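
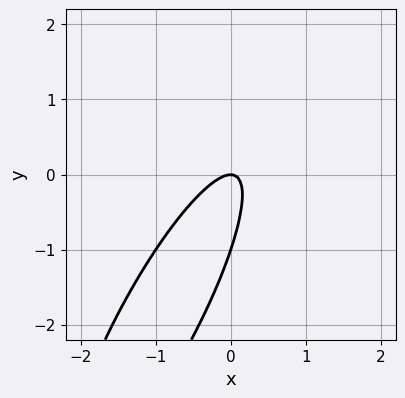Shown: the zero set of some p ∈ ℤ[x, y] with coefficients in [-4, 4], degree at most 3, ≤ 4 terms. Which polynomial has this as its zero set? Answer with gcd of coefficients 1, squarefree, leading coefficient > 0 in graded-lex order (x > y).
1. Degree: the shape is more complex than any degree-1 curve, so deg p = 2.
2. Against the integer gridlines: among the integer gridlines, it crosses the y-axis at y ∈ {-1, 0}; one x-axis crossing is at x = 0.
3. These observations pin down the coefficients.

3*x^2 - 3*x*y + y^2 + y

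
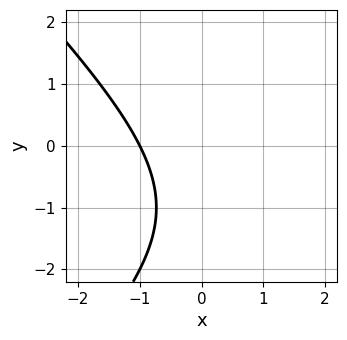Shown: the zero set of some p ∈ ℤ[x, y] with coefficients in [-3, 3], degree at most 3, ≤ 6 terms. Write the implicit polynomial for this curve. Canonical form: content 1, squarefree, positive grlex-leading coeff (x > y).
x^2 - y^2 - 2*x - 2*y - 3

First, deg p = 2.
Then, against the integer gridlines: the curve avoids every integer y-axis point in the box; it meets the x-axis at x = -1 (among the integer gridlines).
Finally, matching integer coefficients to the picture gives p.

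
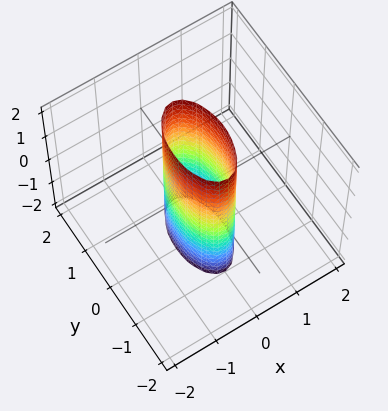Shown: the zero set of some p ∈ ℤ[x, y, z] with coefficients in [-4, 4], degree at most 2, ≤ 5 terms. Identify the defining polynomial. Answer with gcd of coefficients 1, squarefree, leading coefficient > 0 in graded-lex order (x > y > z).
(a) The degree is 2 — constant cross-section along one axis; a quadric.
(b) Symmetries: the x ↦ −x reflection is a symmetry, so x appears only in even powers; the y ↦ −y reflection is a symmetry, so y appears only in even powers; the z ↦ −z reflection is a symmetry, so z appears only in even powers.
(c) Checking where it meets the axes: the y-axis gridline crossings are at y ∈ {-1, 1}; it misses every integer gridline on the z-axis.
(d) Matching integer coefficients to the picture gives p.

3*x^2 + y^2 - 1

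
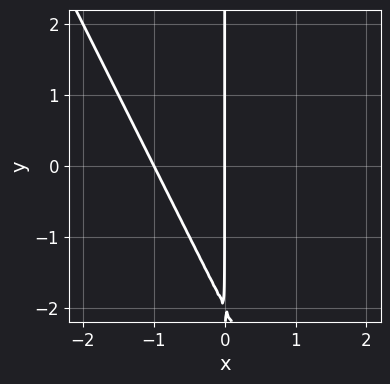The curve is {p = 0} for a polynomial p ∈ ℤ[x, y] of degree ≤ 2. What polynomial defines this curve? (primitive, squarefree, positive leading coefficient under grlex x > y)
2*x^2 + x*y + 2*x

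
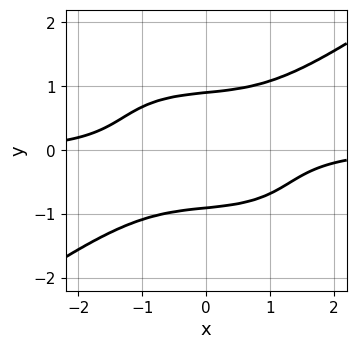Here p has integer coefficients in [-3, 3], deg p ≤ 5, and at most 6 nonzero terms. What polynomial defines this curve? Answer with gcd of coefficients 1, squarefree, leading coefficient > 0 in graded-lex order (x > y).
Degree: the shape is more complex than any degree-3 curve, so deg p = 4.
From the visible intercepts: the curve avoids every integer x-axis point in the box.
Matching integer coefficients to the picture gives p.

x^3*y - 3*y^4 + x*y + 2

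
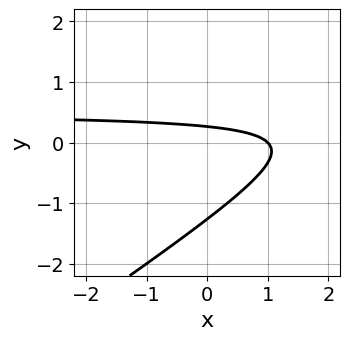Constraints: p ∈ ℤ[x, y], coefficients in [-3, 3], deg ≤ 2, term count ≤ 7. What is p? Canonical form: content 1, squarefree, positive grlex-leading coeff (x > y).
2*x*y - 3*y^2 - x - 3*y + 1

1. Degree: the shape is more complex than any degree-1 curve, so deg p = 2.
2. Checking where it meets the axes: it meets the x-axis at x = 1 (among the integer gridlines).
3. Solving for integer coefficients yields p as stated.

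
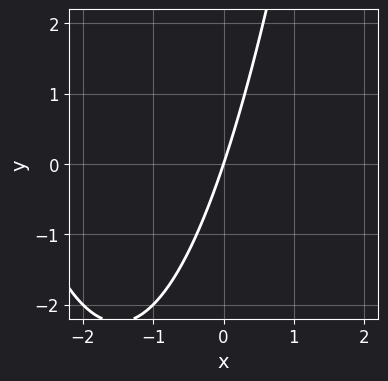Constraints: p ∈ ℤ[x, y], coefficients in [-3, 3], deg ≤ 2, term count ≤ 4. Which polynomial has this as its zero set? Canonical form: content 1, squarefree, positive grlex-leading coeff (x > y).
First, the degree is 2 — no degree-1 curve has this shape.
Next, from the visible intercepts: it crosses the y-axis at the gridline y = 0; one x-axis crossing is at x = 0.
Finally, fitting integer coefficients to these (and the overall shape) gives p.

x^2 + 3*x - y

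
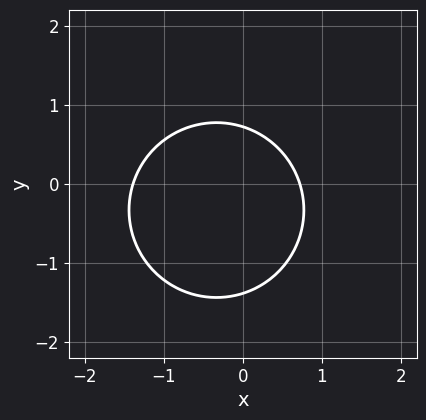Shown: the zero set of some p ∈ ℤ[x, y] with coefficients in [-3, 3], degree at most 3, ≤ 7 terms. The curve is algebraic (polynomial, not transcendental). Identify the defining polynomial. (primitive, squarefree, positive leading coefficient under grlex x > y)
3*x^2 + 3*y^2 + 2*x + 2*y - 3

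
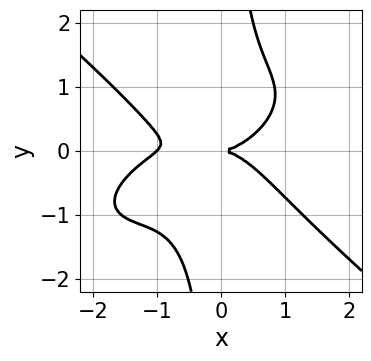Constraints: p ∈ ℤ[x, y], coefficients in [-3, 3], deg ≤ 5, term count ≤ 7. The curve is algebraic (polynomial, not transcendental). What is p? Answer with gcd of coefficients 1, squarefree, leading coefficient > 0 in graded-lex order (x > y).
x^4 - x^3*y + 3*x*y^3 + x^3 - 3*y^2

deg p = 4. No degree-3 curve has this shape.
Observable constraints: it crosses the y-axis at the gridline y = 0; among the integer gridlines, it crosses the x-axis at x ∈ {-1, 0}.
The integer polynomial consistent with all of this is the stated p.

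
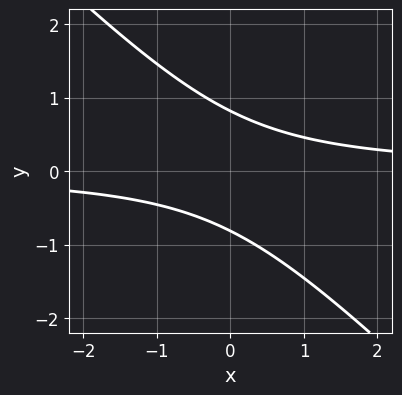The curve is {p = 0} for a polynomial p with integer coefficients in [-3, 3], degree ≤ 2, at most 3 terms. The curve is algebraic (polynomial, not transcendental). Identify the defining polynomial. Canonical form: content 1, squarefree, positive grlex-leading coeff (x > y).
3*x*y + 3*y^2 - 2

Degree: no degree-1 curve has this shape, so deg p = 2.
Observable constraints: it misses every integer gridline on the x-axis.
These observations pin down the coefficients.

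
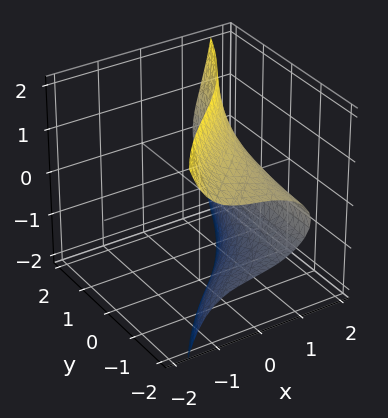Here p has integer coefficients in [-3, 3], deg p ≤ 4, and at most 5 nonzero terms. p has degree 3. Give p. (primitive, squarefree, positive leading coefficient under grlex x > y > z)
(a) The degree is 3 — no degree-2 surface has this shape.
(b) From the axis intercepts and sections: it misses every integer gridline on the z-axis; it misses every integer gridline on the y-axis.
(c) The integer polynomial consistent with all of this is the stated p.

x^3 + 2*x*z^2 - 2*y*z^2 + x^2 - 3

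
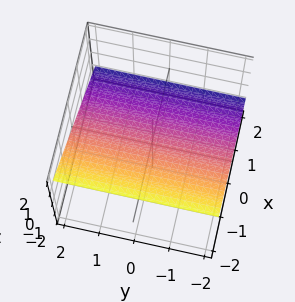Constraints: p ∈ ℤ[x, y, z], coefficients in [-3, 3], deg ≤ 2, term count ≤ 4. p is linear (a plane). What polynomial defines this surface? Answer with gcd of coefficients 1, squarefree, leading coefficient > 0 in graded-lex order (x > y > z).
2*x + 3*z - 2

1. deg p = 1. The surface is flat (a plane).
2. From the visible intercepts: no y-intercept at any integer in the box; one x-axis crossing is at x = 1.
3. Solving for integer coefficients yields p as stated.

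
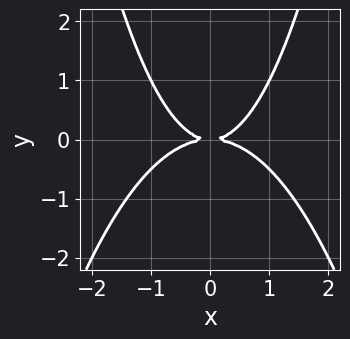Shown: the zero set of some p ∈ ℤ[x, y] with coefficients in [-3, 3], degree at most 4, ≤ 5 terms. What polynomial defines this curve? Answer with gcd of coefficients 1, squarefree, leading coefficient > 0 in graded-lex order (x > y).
(a) The degree is 4 — a generic line meets the curve in up to 4 points.
(b) Symmetries: the x ↦ −x reflection is a symmetry, so x appears only in even powers.
(c) From the axis intercepts and sections: one y-axis crossing is at y = 0; one x-axis crossing is at x = 0.
(d) Matching integer coefficients to the picture gives p.

x^4 + x^2*y - 2*y^2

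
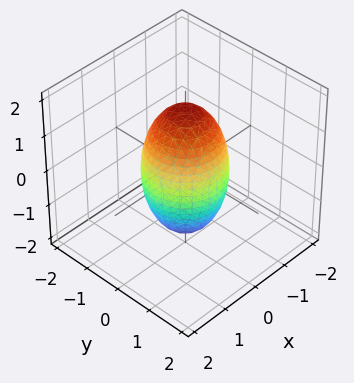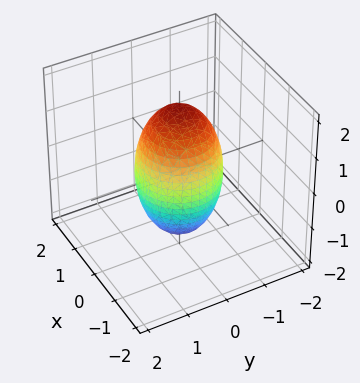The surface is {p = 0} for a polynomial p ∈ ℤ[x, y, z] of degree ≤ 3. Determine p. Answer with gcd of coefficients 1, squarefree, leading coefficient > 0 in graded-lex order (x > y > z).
3*x^2 + 3*y^2 + z^2 - 3

First, degree: a closed, bounded, convex surface; a quadric, so deg p = 2.
Then, symmetries: rotational symmetry about the z-axis ⇒ p depends on x, y only through x² + y²; it's symmetric under z → −z, forcing even powers of z.
Next, reading off the gridlines: the x-axis gridline crossings are at x ∈ {-1, 1}; a circular section at z = -1 has radius between 0 and 1; the y-axis gridline crossings are at y ∈ {-1, 1}.
Finally, matching integer coefficients to the picture gives p.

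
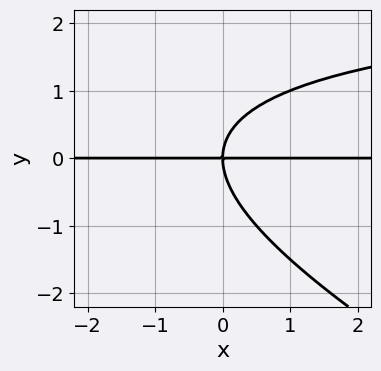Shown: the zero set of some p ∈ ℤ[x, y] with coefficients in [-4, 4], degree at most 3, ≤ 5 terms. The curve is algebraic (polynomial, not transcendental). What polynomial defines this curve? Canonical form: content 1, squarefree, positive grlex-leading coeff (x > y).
x*y^2 + 2*y^3 - 3*x*y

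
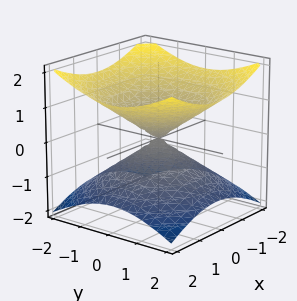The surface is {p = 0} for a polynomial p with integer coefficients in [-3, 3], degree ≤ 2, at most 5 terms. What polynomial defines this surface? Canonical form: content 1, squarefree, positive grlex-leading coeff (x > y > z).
First, the degree is 2 — two nappes meeting at a single point; a quadric.
Then, symmetries: it's symmetric under z → −z, forcing even powers of z; the z-axis is an axis of rotation, so x and y enter only as x² + y².
Then, observable constraints: it crosses the x-axis at the gridline x = 0; a circular section at z = 1 has radius between 1 and 2.
Finally, these observations pin down the coefficients.

x^2 + y^2 - 2*z^2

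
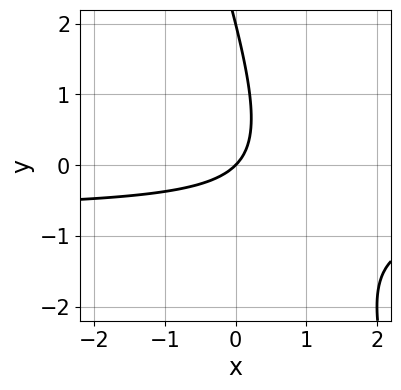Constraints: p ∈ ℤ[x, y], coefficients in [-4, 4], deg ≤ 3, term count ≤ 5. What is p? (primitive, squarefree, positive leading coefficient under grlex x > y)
First, the degree is 2 — no degree-1 curve has this shape.
Then, checking where it meets the axes: the y-axis gridline crossings are at y ∈ {0, 2}; it crosses the x-axis at the gridline x = 0.
Finally, fitting integer coefficients to these (and the overall shape) gives p.

3*x*y + y^2 + 2*x - 2*y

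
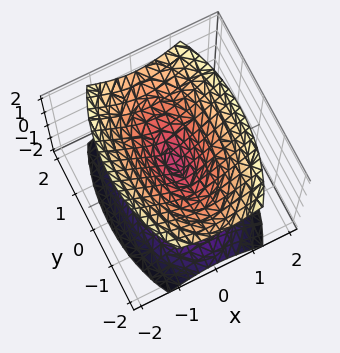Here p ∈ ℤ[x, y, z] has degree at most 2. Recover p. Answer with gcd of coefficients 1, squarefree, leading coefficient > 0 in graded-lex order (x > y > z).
3*x^2 + y^2 - 2*z^2

1. I count 2 distinct pieces. Treating them together as one polynomial.
2. deg p = 2. A double cone through the origin; a quadric.
3. Symmetries: the x ↦ −x reflection is a symmetry, so x appears only in even powers; mirror symmetry y ↦ −y ⇒ only even powers of y; it's symmetric under z → −z, forcing even powers of z.
4. Checking where it meets the axes: it meets the x-axis at x = 0 (among the integer gridlines); it meets the z-axis at z = 0 (among the integer gridlines).
5. Together with the visible shape, these determine p as stated.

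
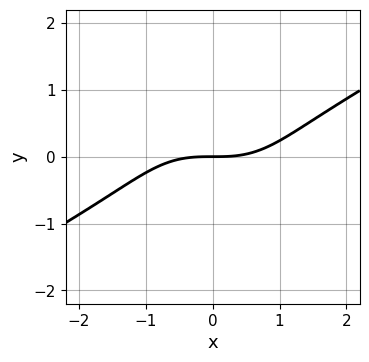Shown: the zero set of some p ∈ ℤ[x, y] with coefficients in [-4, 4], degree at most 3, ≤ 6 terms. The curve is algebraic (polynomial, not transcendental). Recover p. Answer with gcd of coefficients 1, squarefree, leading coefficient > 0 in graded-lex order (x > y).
(a) The degree is 3 — no degree-2 curve has this shape.
(b) Against the integer gridlines: it crosses the y-axis at the gridline y = 0; it crosses the x-axis at the gridline x = 0.
(c) Fitting integer coefficients to these (and the overall shape) gives p.

x^3 - x^2*y - 3*y^3 - 3*y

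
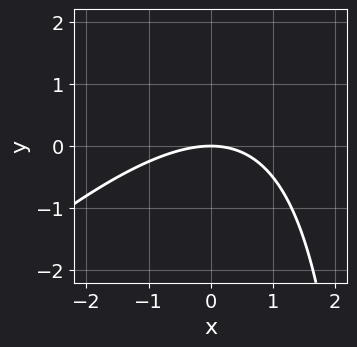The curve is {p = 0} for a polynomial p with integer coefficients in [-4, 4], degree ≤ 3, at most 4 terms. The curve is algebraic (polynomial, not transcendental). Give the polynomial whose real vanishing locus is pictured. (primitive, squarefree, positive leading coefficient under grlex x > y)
First, degree: a generic line meets the curve in up to 2 points, so deg p = 2.
Then, reading off the gridlines: it meets the y-axis at y = 0 (among the integer gridlines); one x-axis crossing is at x = 0.
Finally, fitting integer coefficients to these (and the overall shape) gives p.

x^2 - x*y + 3*y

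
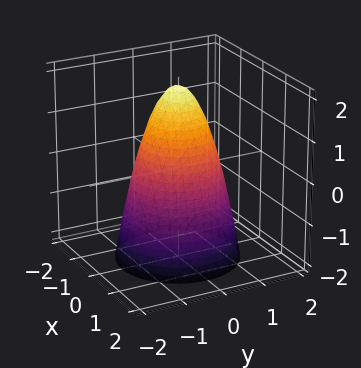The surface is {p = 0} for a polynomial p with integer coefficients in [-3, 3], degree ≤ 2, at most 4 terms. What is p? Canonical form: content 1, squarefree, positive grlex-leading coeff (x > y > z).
2*x^2 + 2*y^2 + z - 2

The degree is 2 — the shape is more complex than any degree-1 surface.
Symmetries: rotational symmetry about the z-axis ⇒ p depends on x, y only through x² + y².
Checking where it meets the axes: a circular section at z = 1 has radius between 0 and 1; one z-axis crossing is at z = 2.
These observations pin down the coefficients.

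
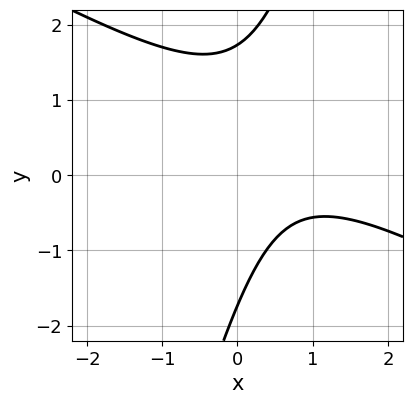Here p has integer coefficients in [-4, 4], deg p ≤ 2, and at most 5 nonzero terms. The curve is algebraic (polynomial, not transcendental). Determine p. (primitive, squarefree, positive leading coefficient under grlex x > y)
(a) The degree is 2 — a generic line meets the curve in up to 2 points.
(b) Against the integer gridlines: the curve avoids every integer x-axis point in the box.
(c) Fitting integer coefficients to these (and the overall shape) gives p.

2*x^2 + 3*x*y - y^2 - 3*x + 3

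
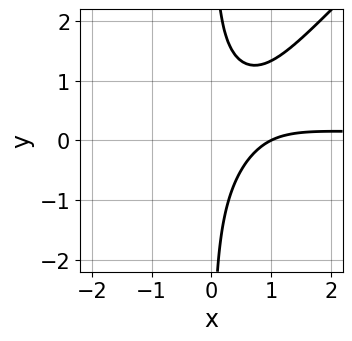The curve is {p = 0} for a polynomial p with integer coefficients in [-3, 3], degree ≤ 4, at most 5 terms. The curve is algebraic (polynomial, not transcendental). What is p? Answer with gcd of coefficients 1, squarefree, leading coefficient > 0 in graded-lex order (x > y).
First, deg p = 3. A generic line meets the curve in up to 3 points.
Next, from the visible intercepts: one x-axis crossing is at x = 1; it misses every integer gridline on the y-axis.
Finally, matching integer coefficients to the picture gives p.

3*x^2*y - 3*x*y^2 + x*y - 2*x + 2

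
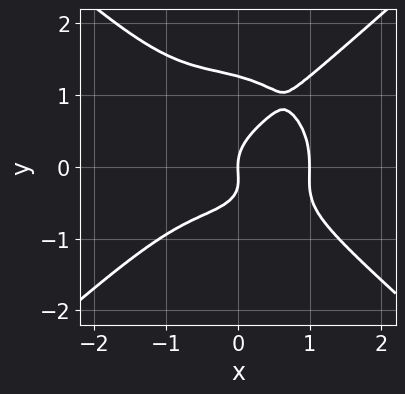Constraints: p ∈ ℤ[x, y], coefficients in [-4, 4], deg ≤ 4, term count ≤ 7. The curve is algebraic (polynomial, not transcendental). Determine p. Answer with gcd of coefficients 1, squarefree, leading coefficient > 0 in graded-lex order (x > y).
1. Degree: no degree-3 curve has this shape, so deg p = 4.
2. From the axis intercepts and sections: it crosses the y-axis at the gridline y = 0; the x-axis gridline crossings are at x ∈ {0, 1}.
3. Solving for integer coefficients yields p as stated.

2*x^4 - 3*y^4 + 3*y^3 + y^2 - 2*x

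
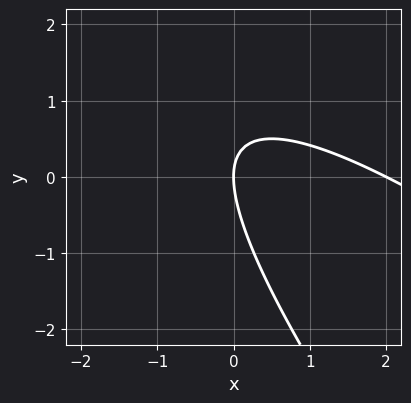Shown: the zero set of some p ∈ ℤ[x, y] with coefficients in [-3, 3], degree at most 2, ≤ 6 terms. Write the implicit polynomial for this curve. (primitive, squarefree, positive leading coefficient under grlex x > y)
1. The degree is 2 — a generic line meets the curve in up to 2 points.
2. Observable constraints: one y-axis crossing is at y = 0; among the integer gridlines, it crosses the x-axis at x ∈ {0, 2}.
3. Matching integer coefficients to the picture gives p.

x^2 + 2*x*y + y^2 - 2*x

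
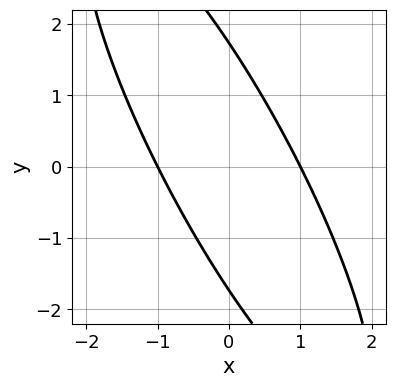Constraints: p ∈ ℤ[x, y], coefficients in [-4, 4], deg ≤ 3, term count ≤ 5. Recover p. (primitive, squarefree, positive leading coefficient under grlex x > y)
3*x^2 + 3*x*y + y^2 - 3

(a) Degree: a generic line meets the curve in up to 2 points, so deg p = 2.
(b) From the axis intercepts and sections: among the integer gridlines, it crosses the x-axis at x ∈ {-1, 1}.
(c) Matching integer coefficients to the picture gives p.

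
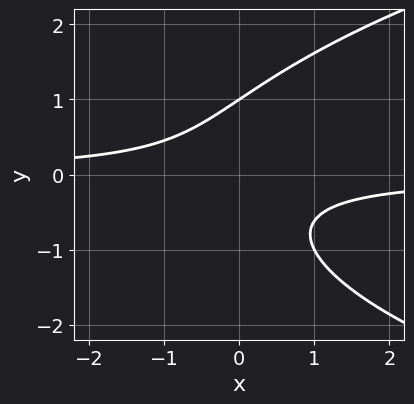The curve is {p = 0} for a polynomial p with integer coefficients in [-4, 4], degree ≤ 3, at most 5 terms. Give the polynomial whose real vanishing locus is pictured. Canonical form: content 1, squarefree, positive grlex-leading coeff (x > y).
y^3 - 2*x*y - 1

First, the degree is 3 — no degree-2 curve has this shape.
Then, from the axis intercepts and sections: one y-axis crossing is at y = 1; the curve avoids every integer x-axis point in the box.
Finally, fitting integer coefficients to these (and the overall shape) gives p.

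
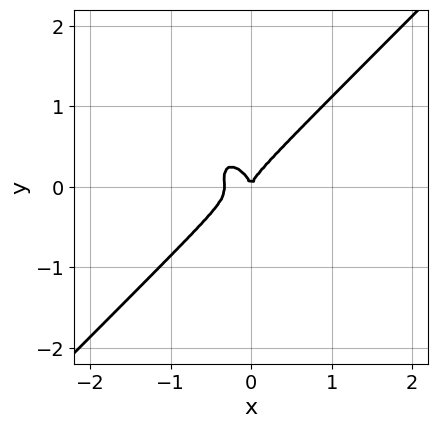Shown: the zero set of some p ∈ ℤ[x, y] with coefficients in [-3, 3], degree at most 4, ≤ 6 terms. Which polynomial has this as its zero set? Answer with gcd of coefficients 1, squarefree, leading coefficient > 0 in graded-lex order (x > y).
3*x^3 - x*y^2 - 2*y^3 + x^2

Degree: the shape is more complex than any degree-2 curve, so deg p = 3.
Checking where it meets the axes: it crosses the x-axis at the gridline x = 0; it crosses the y-axis at the gridline y = 0.
The integer polynomial consistent with all of this is the stated p.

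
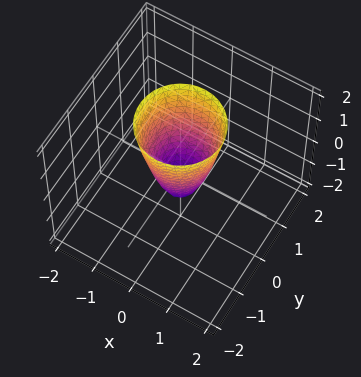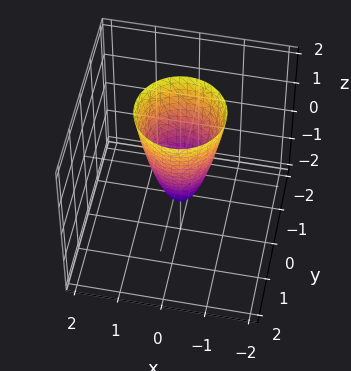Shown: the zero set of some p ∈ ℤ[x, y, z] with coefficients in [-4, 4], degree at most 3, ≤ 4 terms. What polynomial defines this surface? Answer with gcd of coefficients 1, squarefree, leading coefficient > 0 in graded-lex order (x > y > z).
(a) The degree is 2 — the shape is more complex than any degree-1 surface.
(b) Symmetries: the surface is invariant under rotation about z: p = q(x² + y², z).
(c) From the axis intercepts and sections: it crosses the z-axis at the gridline z = -1; a circular section at z = 0 has radius between 0 and 1.
(d) Putting this together gives p.

3*x^2 + 3*y^2 - z - 1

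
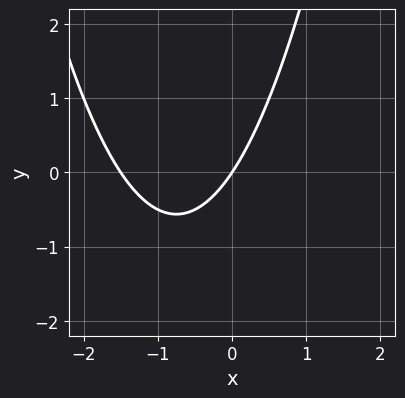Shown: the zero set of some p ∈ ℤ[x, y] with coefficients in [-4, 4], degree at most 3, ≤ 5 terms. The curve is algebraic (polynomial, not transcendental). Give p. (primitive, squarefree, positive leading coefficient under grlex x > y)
2*x^2 + 3*x - 2*y

Degree: a generic line meets the curve in up to 2 points, so deg p = 2.
Checking where it meets the axes: it crosses the y-axis at the gridline y = 0; one x-axis crossing is at x = 0.
Solving for integer coefficients yields p as stated.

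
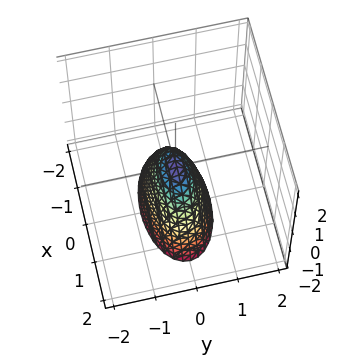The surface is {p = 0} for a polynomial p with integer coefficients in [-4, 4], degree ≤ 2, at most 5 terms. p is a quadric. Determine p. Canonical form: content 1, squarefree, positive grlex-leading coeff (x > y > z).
1. The degree is 2 — a paraboloid; a quadric.
2. Symmetries: it's symmetric under y → −y, forcing even powers of y; mirror symmetry x ↦ −x ⇒ only even powers of x.
3. Against the integer gridlines: it crosses the x-axis at the gridline x = 0; one y-axis crossing is at y = 0.
4. Solving for integer coefficients yields p as stated.

x^2 + 3*y^2 + z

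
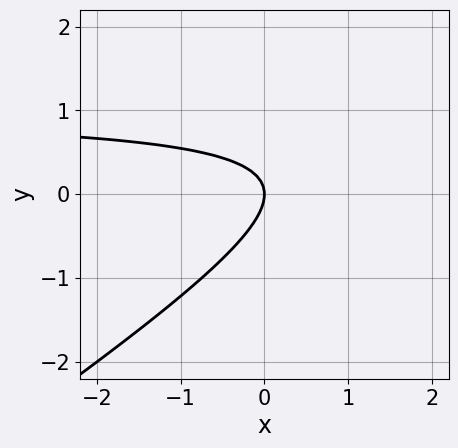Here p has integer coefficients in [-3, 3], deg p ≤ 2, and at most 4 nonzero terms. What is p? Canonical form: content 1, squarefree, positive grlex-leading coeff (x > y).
2*x*y - 3*y^2 - 2*x

1. deg p = 2. A generic line meets the curve in up to 2 points.
2. Checking where it meets the axes: it meets the x-axis at x = 0 (among the integer gridlines); one y-axis crossing is at y = 0.
3. Matching integer coefficients to the picture gives p.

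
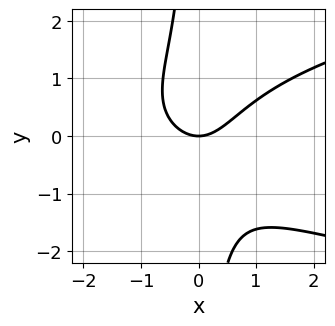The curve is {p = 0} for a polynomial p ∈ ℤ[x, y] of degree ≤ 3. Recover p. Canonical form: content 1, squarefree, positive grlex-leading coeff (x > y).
(a) The degree is 3 — a generic line meets the curve in up to 3 points.
(b) Checking where it meets the axes: it crosses the y-axis at the gridline y = 0; it meets the x-axis at x = 0 (among the integer gridlines).
(c) Assembling these constraints gives the stated polynomial.

x*y^2 - x^2 + y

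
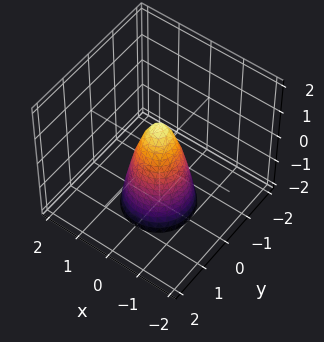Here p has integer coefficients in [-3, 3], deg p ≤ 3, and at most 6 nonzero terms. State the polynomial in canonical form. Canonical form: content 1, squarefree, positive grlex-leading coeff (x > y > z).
3*x^2 + 3*y^2 + z - 1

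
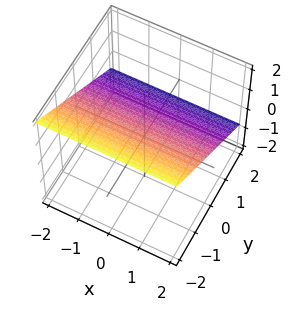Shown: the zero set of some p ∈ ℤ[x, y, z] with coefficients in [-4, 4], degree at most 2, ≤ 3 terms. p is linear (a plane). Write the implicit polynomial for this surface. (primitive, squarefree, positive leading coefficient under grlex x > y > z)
2*y + 3*z - 2

(a) Degree: the surface is flat (a plane), so deg p = 1.
(b) From the visible intercepts: one y-axis crossing is at y = 1; no x-intercept at any integer in the box.
(c) Fitting integer coefficients to these (and the overall shape) gives p.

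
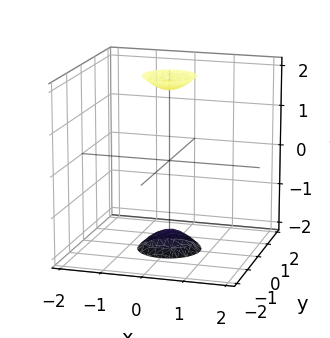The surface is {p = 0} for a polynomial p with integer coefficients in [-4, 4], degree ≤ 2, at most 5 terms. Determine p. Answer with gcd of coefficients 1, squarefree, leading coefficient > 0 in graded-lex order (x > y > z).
First, there are 2 components.
Next, degree: two sheets facing apart; a quadric, so deg p = 2.
Next, by symmetry, every cross-section ⟂ z is a circle, so x, y appear only via x² + y²; mirror symmetry z ↦ −z ⇒ only even powers of z.
Next, from the axis intercepts and sections: it misses every integer gridline on the x-axis; a circular section at z = -2 has radius between 0 and 1; it misses every integer gridline on the y-axis.
Finally, the integer polynomial consistent with all of this is the stated p.

3*x^2 + 3*y^2 - z^2 + 3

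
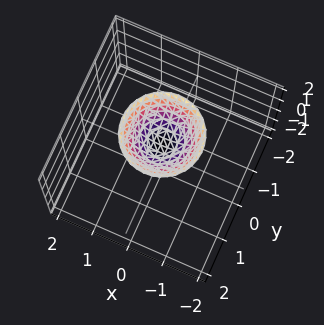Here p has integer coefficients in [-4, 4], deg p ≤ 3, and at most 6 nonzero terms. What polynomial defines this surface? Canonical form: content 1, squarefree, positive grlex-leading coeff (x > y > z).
1. Degree: no degree-1 surface has this shape, so deg p = 2.
2. Symmetries: the z-axis is an axis of rotation, so x and y enter only as x² + y².
3. Checking where it meets the axes: a circular section at z = 2 has radius exactly 1; it crosses the z-axis at the gridline z = 1; the surface avoids every integer y-axis point in the box.
4. Matching integer coefficients to the picture gives p.

x^2 + y^2 - z + 1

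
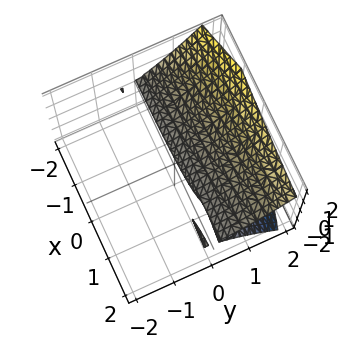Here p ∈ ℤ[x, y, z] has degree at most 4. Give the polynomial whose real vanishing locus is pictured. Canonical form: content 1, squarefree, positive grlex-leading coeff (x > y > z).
x*y*z - y^3 + 3*z^2

1. deg p = 3. A generic line meets the surface in up to 3 points.
2. From the visible intercepts: it meets the z-axis at z = 0 (among the integer gridlines); it meets the y-axis at y = 0 (among the integer gridlines).
3. Assembling these constraints gives the stated polynomial. Check: (-1, 0, 0) on the x-axis lies on the surface, and p(-1, 0, 0) = 0. ✓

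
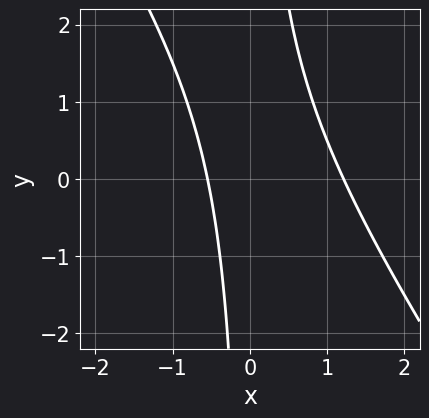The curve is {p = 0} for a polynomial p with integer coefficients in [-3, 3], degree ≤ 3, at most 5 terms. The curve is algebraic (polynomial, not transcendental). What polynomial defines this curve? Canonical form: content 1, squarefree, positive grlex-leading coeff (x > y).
(a) Degree: the shape is more complex than any degree-1 curve, so deg p = 2.
(b) Against the integer gridlines: it misses every integer gridline on the y-axis.
(c) These observations pin down the coefficients.

3*x^2 + 2*x*y - 2*x - 2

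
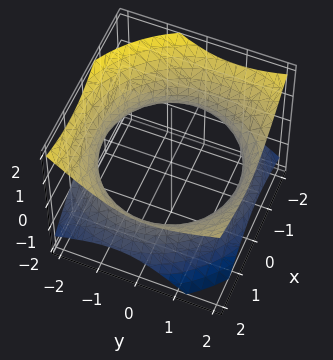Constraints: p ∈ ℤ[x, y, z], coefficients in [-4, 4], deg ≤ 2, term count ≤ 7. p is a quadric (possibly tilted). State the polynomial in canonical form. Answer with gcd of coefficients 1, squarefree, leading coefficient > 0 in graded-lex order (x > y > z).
(a) The degree is 2 — a generic line meets the surface in up to 2 points.
(b) Observable constraints: no z-intercept at any integer in the box.
(c) Assembling these constraints gives the stated polynomial.

x^2 - x*z + y^2 - y*z - 2*z^2 - 3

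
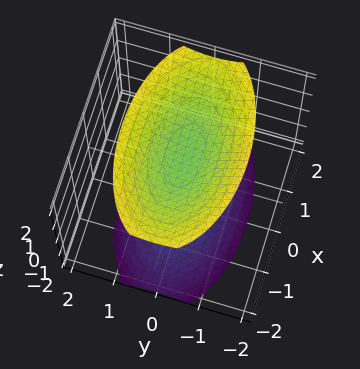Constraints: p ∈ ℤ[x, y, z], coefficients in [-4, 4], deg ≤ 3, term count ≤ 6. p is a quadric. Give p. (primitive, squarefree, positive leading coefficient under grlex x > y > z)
x^2 + 3*y^2 - 2*z^2 + 3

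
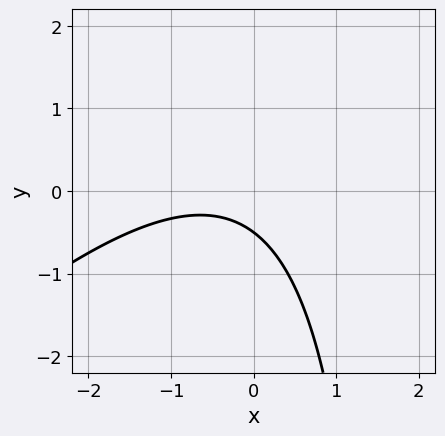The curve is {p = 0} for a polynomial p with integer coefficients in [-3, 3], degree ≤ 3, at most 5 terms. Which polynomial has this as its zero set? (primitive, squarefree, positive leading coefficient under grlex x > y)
deg p = 2. No degree-1 curve has this shape.
Observable constraints: it misses every integer gridline on the x-axis.
These observations pin down the coefficients.

x^2 - x*y + x + 2*y + 1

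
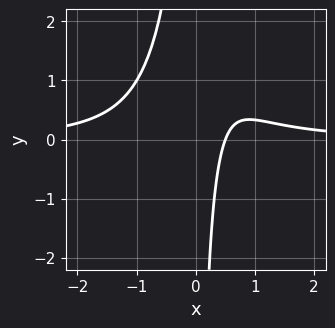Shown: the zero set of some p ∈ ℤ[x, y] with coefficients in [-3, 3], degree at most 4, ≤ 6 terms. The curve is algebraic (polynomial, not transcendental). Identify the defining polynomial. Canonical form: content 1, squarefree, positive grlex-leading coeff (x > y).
(a) deg p = 4. A generic line meets the curve in up to 4 points.
(b) Checking where it meets the axes: the curve avoids every integer y-axis point in the box.
(c) Fitting integer coefficients to these (and the overall shape) gives p.

2*x^3*y + x*y - 2*x + 1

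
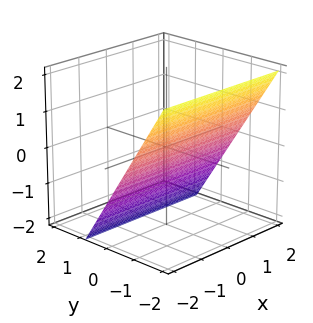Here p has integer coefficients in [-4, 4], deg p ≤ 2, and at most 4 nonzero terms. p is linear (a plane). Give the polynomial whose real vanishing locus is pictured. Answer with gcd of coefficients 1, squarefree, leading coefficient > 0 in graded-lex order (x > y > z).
Degree: every cross-section is a straight line — this is a plane, so deg p = 1.
Reading off the gridlines: no x-intercept at any integer in the box; one z-axis crossing is at z = -1.
Putting this together gives p.

3*y + 2*z + 2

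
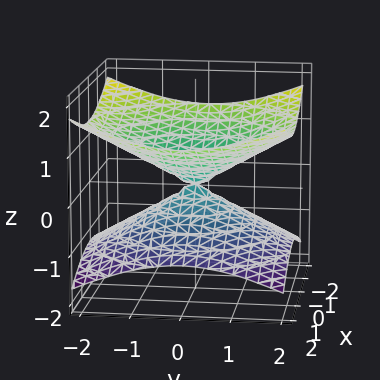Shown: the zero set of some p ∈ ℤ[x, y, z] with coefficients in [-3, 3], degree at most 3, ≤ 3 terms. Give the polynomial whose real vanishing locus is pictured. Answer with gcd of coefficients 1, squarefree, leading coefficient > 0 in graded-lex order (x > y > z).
x^2 + y^2 - 3*z^2

First, degree: two nappes meeting at a single point; a quadric, so deg p = 2.
Next, symmetries: the z-axis is an axis of rotation, so x and y enter only as x² + y²; mirror symmetry z ↦ −z ⇒ only even powers of z.
Next, from the axis intercepts and sections: one y-axis crossing is at y = 0; a circular section at z = -1 has radius between 1 and 2.
Finally, fitting integer coefficients to these (and the overall shape) gives p.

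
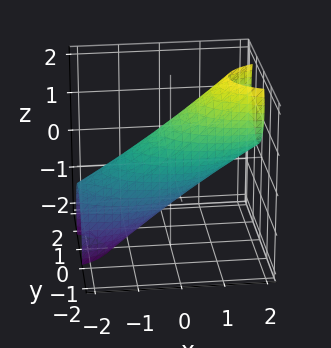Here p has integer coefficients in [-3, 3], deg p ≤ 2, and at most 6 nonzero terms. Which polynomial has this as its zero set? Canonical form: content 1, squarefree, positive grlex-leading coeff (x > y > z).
x^2 - 3*x*z + 3*y^2 + 2*z^2 - 2

(a) deg p = 2. The shape is more complex than any degree-1 surface.
(b) Checking where it meets the axes: the z-axis gridline crossings are at z ∈ {-1, 1}.
(c) Together with the visible shape, these determine p as stated.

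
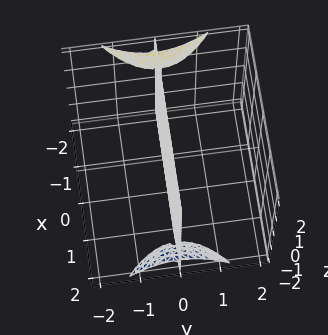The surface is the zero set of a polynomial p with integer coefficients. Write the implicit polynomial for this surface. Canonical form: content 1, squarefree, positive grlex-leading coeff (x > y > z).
x*y*z + y^3 + 3*y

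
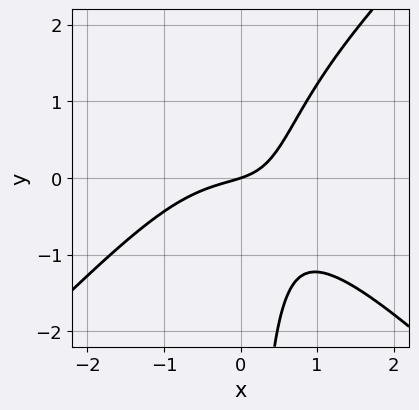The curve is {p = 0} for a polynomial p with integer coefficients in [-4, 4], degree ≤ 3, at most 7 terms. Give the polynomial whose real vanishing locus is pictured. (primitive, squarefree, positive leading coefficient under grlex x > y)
First, deg p = 3.
Then, against the integer gridlines: it crosses the x-axis at the gridline x = 0; it meets the y-axis at y = 0 (among the integer gridlines).
Finally, these observations pin down the coefficients.

2*x^3 - 2*x*y^2 + 3*x*y + x - 3*y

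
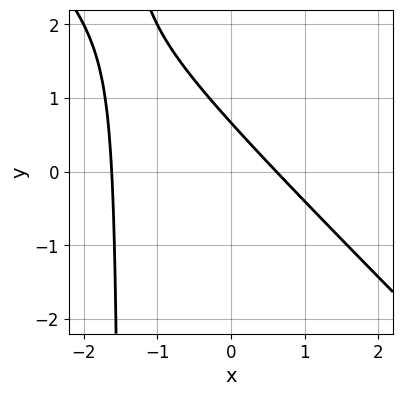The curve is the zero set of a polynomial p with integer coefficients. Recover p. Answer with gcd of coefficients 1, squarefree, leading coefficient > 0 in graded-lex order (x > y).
First, the degree is 2 — the shape is more complex than any degree-1 curve.
Finally, the integer polynomial consistent with all of this is the stated p.

2*x^2 + 2*x*y + 2*x + 3*y - 2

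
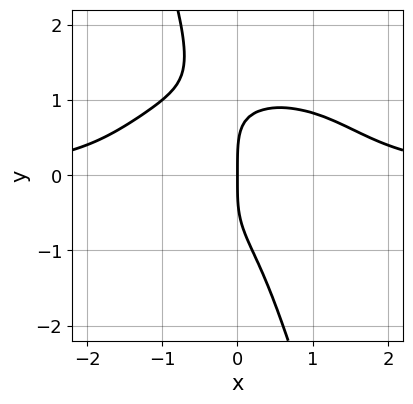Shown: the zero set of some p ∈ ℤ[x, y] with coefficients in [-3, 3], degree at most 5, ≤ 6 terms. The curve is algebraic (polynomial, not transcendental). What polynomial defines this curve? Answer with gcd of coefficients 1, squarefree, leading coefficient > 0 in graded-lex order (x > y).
2*x^3*y + 3*x*y^3 + y^4 - x*y - 3*x

1. Degree: the shape is more complex than any degree-3 curve, so deg p = 4.
2. Against the integer gridlines: one x-axis crossing is at x = 0; it meets the y-axis at y = 0 (among the integer gridlines).
3. Solving for integer coefficients yields p as stated.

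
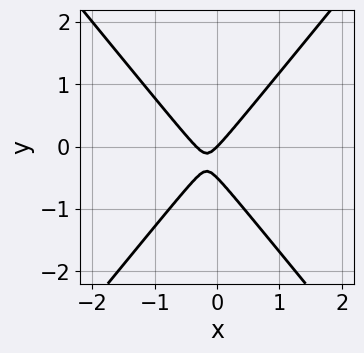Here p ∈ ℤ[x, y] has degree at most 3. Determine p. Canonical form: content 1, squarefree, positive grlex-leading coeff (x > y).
3*x^2 - 2*y^2 + x - y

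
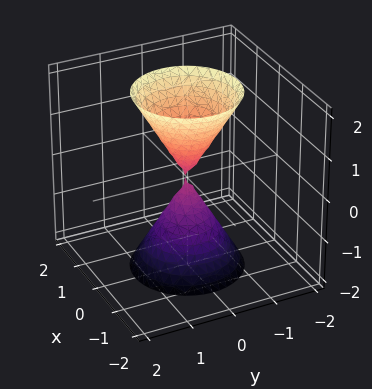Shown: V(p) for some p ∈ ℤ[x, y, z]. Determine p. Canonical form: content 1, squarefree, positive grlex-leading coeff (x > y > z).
(a) There are 2 components. Treating them together as one polynomial.
(b) The degree is 2 — a double cone through the origin; a quadric.
(c) Symmetry: the z-axis is an axis of rotation, so x and y enter only as x² + y²; the z ↦ −z reflection is a symmetry, so z appears only in even powers.
(d) Checking where it meets the axes: it meets the y-axis at y = 0 (among the integer gridlines); it meets the x-axis at x = 0 (among the integer gridlines); a circular section at z = -2 has radius between 1 and 2.
(e) The integer polynomial consistent with all of this is the stated p.

3*x^2 + 3*y^2 - z^2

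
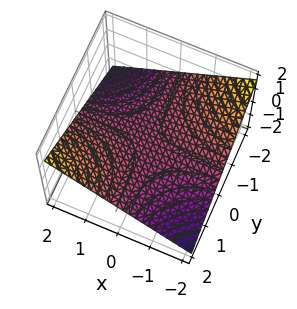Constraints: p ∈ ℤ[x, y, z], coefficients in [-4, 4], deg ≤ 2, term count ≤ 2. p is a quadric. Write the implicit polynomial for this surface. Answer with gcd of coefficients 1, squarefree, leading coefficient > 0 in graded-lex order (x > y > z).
x*y - 3*z

First, degree: a hyperbolic paraboloid; a quadric, so deg p = 2.
Then, observable constraints: every point of the x-axis in the box is on the surface; every point of the y-axis in the box is on the surface.
Finally, assembling these constraints gives the stated polynomial.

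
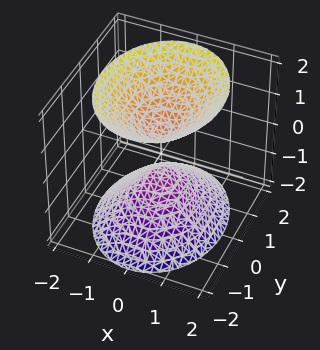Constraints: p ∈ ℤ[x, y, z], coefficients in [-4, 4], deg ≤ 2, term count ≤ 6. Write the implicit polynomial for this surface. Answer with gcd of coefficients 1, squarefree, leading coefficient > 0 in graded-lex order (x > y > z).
(a) There are 2 components.
(b) deg p = 2.
(c) Symmetries: the y ↦ −y reflection is a symmetry, so y appears only in even powers; it's symmetric under z → −z, forcing even powers of z; the x ↦ −x reflection is a symmetry, so x appears only in even powers.
(d) From the axis intercepts and sections: no x-intercept at any integer in the box; no y-intercept at any integer in the box.
(e) Putting this together gives p.

3*x^2 + 2*y^2 - 2*z^2 + 1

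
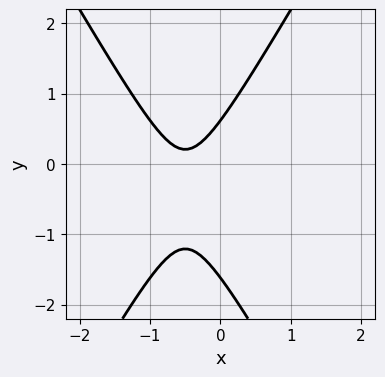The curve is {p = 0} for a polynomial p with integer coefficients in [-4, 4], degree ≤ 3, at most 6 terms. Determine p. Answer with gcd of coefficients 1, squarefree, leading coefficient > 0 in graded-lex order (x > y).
3*x^2 - y^2 + 3*x - y + 1

1. The degree is 2 — no degree-1 curve has this shape.
2. Observable constraints: no x-intercept at any integer in the box.
3. Matching integer coefficients to the picture gives p.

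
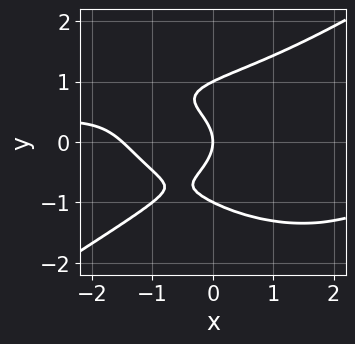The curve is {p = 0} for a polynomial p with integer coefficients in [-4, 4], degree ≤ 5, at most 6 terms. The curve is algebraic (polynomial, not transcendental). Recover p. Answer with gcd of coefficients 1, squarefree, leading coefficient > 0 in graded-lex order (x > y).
x^3*y - 3*y^4 + 2*x^2 + 3*y^2 + 3*x

First, the degree is 4 — a generic line meets the curve in up to 4 points.
Then, from the visible intercepts: among the integer gridlines, it crosses the y-axis at y ∈ {-1, 0, 1}; it meets the x-axis at x = 0 (among the integer gridlines).
Finally, putting this together gives p.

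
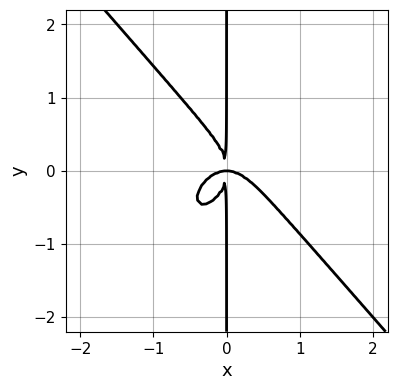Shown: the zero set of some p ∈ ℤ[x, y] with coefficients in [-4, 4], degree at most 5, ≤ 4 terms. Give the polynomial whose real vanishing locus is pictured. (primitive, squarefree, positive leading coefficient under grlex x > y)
3*x^4 + 2*x*y^3 + 2*x^2*y

(a) The degree is 4 — the shape is more complex than any degree-3 curve.
(b) Reading off the gridlines: the visible y-axis segment lies entirely on the curve.
(c) The integer polynomial consistent with all of this is the stated p.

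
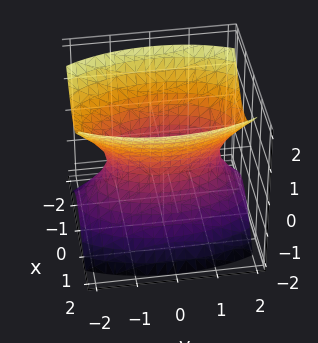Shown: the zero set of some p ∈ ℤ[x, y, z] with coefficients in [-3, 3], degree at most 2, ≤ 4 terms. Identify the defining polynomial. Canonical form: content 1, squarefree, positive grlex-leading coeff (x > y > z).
(a) deg p = 2. An hourglass — one-sheet hyperboloid; a quadric.
(b) Symmetries: the x ↦ −x reflection is a symmetry, so x appears only in even powers; the y ↦ −y reflection is a symmetry, so y appears only in even powers; mirror symmetry z ↦ −z ⇒ only even powers of z.
(c) Against the integer gridlines: the surface avoids every integer z-axis point in the box.
(d) Fitting integer coefficients to these (and the overall shape) gives p.

3*x^2 + y^2 - 2*z^2 - 2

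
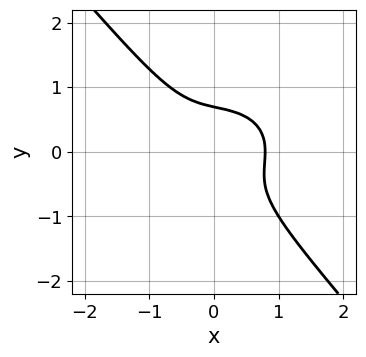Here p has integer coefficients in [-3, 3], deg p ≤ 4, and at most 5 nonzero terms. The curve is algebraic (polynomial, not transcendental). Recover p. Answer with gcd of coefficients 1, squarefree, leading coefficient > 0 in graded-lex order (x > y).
2*x^3 + 2*x*y^2 + 3*y^3 - 1

1. deg p = 3. A generic line meets the curve in up to 3 points.
2. Matching integer coefficients to the picture gives p.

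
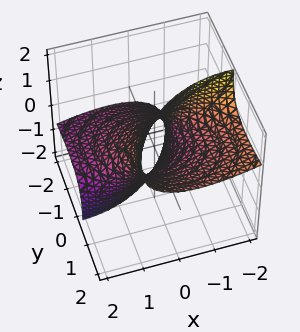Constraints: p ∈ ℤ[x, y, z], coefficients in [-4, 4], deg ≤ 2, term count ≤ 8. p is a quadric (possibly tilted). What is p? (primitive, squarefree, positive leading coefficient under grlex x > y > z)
x^2 + 2*x*z + y^2 - 3*y*z + z^2 - 1

1. Degree: no degree-1 surface has this shape, so deg p = 2.
2. From the visible intercepts: the y-axis gridline crossings are at y ∈ {-1, 1}; the z-axis gridline crossings are at z ∈ {-1, 1}; the x-axis gridline crossings are at x ∈ {-1, 1}.
3. These observations pin down the coefficients.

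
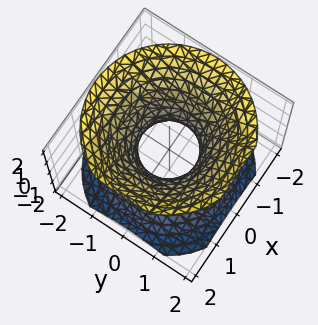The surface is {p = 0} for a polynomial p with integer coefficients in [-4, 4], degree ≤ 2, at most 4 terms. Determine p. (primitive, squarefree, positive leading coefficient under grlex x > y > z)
1. Degree: an hourglass — one-sheet hyperboloid; a quadric, so deg p = 2.
2. Symmetries: the z ↦ −z reflection is a symmetry, so z appears only in even powers; rotational symmetry about the z-axis ⇒ p depends on x, y only through x² + y².
3. From the axis intercepts and sections: the surface avoids every integer z-axis point in the box; a circular section at z = 0 has radius between 0 and 1.
4. Matching integer coefficients to the picture gives p.

3*x^2 + 3*y^2 - 3*z^2 - 2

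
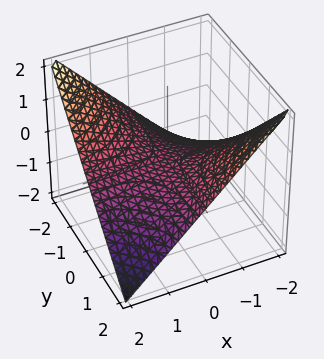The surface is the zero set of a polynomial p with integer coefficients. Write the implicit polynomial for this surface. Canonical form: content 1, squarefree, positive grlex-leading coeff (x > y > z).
(a) Degree: a hyperbolic paraboloid; a quadric, so deg p = 2.
(b) Observable constraints: every point of the y-axis in the box is on the surface; it meets the z-axis at z = 0 (among the integer gridlines).
(c) Solving for integer coefficients yields p as stated. Check: (1, 0, 0) on the x-axis lies on the surface, and p(1, 0, 0) = 0. ✓

x*y + 2*z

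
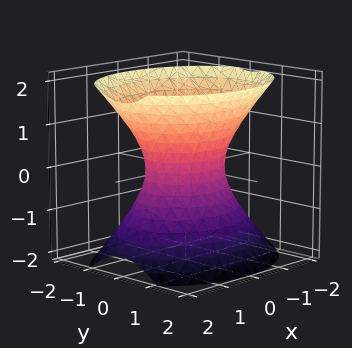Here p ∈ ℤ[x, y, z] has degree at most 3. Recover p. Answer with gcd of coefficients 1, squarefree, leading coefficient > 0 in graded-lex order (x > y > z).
First, degree: an hourglass — one-sheet hyperboloid; a quadric, so deg p = 2.
Then, symmetries: it's symmetric under x → −x, forcing even powers of x; the y ↦ −y reflection is a symmetry, so y appears only in even powers; mirror symmetry z ↦ −z ⇒ only even powers of z.
Next, against the integer gridlines: the x-axis gridline crossings are at x ∈ {-1, 1}; the surface avoids every integer z-axis point in the box.
Finally, the integer polynomial consistent with all of this is the stated p.

2*x^2 + 3*y^2 - 2*z^2 - 2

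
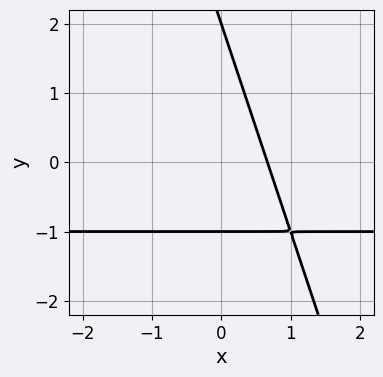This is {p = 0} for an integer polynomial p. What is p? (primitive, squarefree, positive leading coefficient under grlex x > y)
(a) deg p = 2. A generic line meets the curve in up to 2 points.
(b) From the axis intercepts and sections: among the integer gridlines, it crosses the y-axis at y ∈ {-1, 2}.
(c) Fitting integer coefficients to these (and the overall shape) gives p.

3*x*y + y^2 + 3*x - y - 2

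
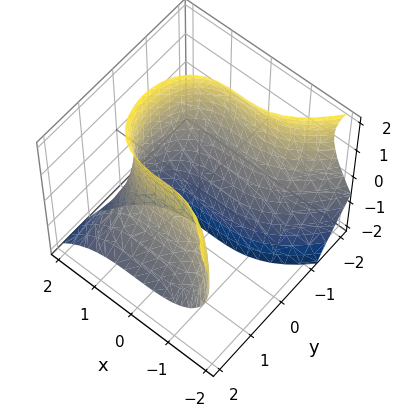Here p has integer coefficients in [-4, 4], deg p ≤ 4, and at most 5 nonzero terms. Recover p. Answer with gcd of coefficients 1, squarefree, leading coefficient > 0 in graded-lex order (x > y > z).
x^3 - y*z^2 + 2*y^2 + 2*y*z - 3

1. deg p = 3.
2. Against the integer gridlines: the surface avoids every integer z-axis point in the box.
3. Assembling these constraints gives the stated polynomial.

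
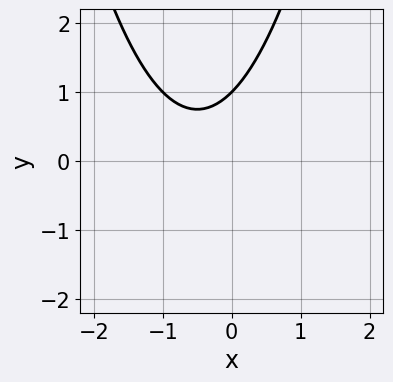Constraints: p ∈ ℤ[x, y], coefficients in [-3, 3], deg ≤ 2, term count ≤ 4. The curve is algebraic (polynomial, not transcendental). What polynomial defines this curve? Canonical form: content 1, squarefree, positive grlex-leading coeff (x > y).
deg p = 2.
Reading off the gridlines: it meets the y-axis at y = 1 (among the integer gridlines); it misses every integer gridline on the x-axis.
Fitting integer coefficients to these (and the overall shape) gives p.

x^2 + x - y + 1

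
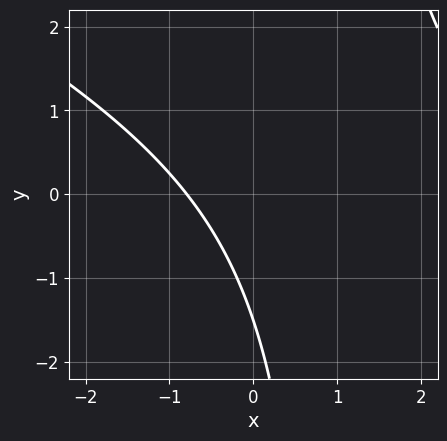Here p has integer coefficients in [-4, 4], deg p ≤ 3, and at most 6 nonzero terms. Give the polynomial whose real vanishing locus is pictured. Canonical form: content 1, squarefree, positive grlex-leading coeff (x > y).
(a) Degree: a generic line meets the curve in up to 2 points, so deg p = 2.
(b) Putting this together gives p.

x^2 + 2*x*y - 3*x - 2*y - 3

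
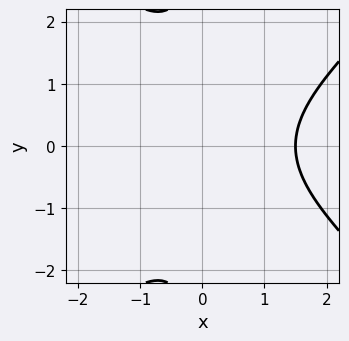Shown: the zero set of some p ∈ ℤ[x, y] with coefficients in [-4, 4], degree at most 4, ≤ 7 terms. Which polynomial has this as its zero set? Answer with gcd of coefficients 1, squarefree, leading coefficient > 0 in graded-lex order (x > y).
2*x^3 - 2*x*y^2 - 3*x^2 + 2*x - 3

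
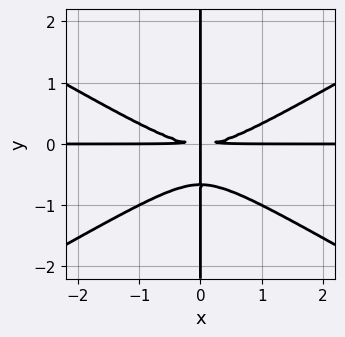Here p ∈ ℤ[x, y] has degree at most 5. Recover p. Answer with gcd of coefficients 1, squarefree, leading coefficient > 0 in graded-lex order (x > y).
x^3*y - 3*x*y^3 - 2*x*y^2

(a) The degree is 4 — a generic line meets the curve in up to 4 points.
(b) Checking where it meets the axes: every point of the y-axis in the box is on the curve; the visible x-axis segment lies entirely on the curve.
(c) Matching integer coefficients to the picture gives p.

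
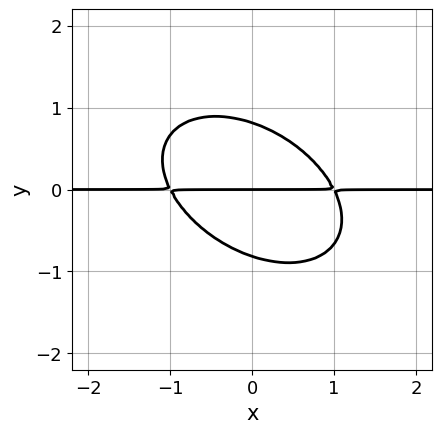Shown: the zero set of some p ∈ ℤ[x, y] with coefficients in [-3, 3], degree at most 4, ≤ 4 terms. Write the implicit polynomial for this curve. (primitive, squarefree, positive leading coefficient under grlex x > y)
2*x^2*y + 2*x*y^2 + 3*y^3 - 2*y

1. The degree is 3 — the shape is more complex than any degree-2 curve.
2. From the axis intercepts and sections: the visible x-axis segment lies entirely on the curve; one y-axis crossing is at y = 0.
3. Putting this together gives p.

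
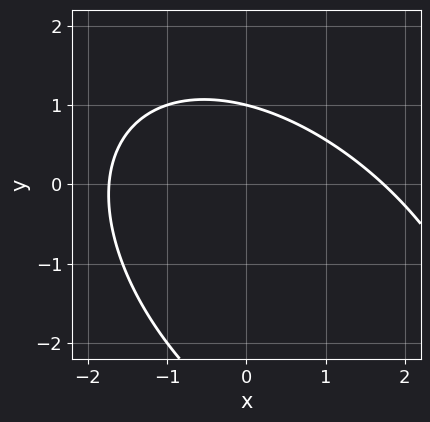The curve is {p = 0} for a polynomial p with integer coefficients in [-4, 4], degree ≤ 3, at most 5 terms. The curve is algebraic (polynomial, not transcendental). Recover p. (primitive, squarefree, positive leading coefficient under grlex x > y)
First, degree: no degree-1 curve has this shape, so deg p = 2.
Next, reading off the gridlines: one y-axis crossing is at y = 1.
Finally, these observations pin down the coefficients.

x^2 + x*y + y^2 + 2*y - 3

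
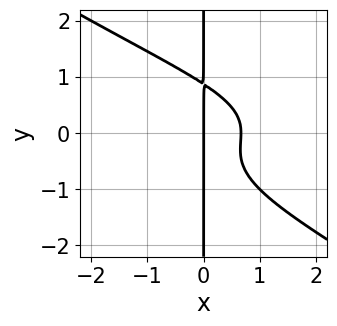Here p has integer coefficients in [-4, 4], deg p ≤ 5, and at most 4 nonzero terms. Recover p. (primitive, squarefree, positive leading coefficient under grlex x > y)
2*x^2*y^2 + 3*x*y^3 + 3*x^2 - 2*x

(a) The degree is 4 — no degree-3 curve has this shape.
(b) Reading off the gridlines: it meets the x-axis at x = 0 (among the integer gridlines); every point of the y-axis in the box is on the curve.
(c) These observations pin down the coefficients.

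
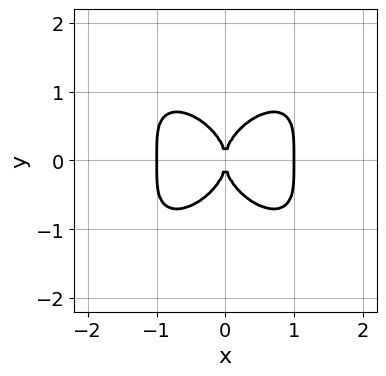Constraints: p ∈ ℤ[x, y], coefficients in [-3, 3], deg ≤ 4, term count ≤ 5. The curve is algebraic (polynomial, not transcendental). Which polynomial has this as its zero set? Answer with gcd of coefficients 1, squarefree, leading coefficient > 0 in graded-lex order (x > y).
x^4 + y^4 - x^2

1. deg p = 4.
2. Symmetries: mirror symmetry x ↦ −x ⇒ only even powers of x; it's symmetric under y → −y, forcing even powers of y.
3. Observable constraints: it crosses the y-axis at the gridline y = 0; the x-axis gridline crossings are at x ∈ {-1, 0, 1}.
4. Together with the visible shape, these determine p as stated.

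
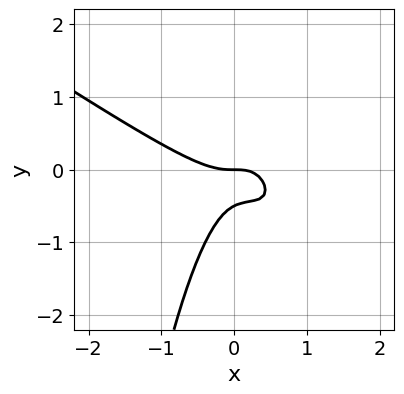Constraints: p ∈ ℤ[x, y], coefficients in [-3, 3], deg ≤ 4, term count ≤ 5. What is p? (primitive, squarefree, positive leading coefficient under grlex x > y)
2*x^3 + 3*x^2*y - x*y + 2*y^2 + y

1. deg p = 3.
2. Checking where it meets the axes: it crosses the y-axis at the gridline y = 0; it crosses the x-axis at the gridline x = 0.
3. Fitting integer coefficients to these (and the overall shape) gives p.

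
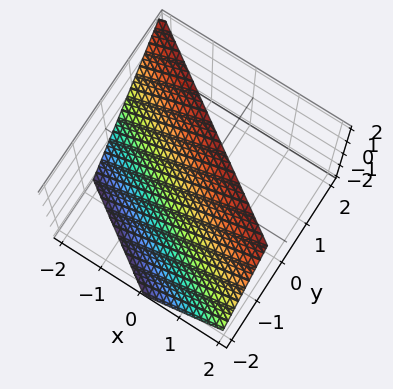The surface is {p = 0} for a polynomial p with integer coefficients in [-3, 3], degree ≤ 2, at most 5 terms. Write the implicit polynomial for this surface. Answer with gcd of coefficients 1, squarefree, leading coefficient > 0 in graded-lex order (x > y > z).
2*x + 3*y - 2*z + 2

(a) The degree is 1 — every cross-section is a straight line — this is a plane.
(b) From the visible intercepts: it meets the x-axis at x = -1 (among the integer gridlines); it meets the z-axis at z = 1 (among the integer gridlines).
(c) Putting this together gives p.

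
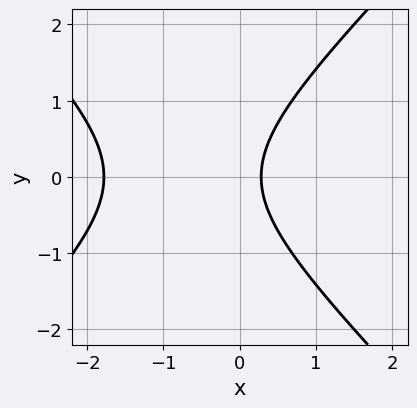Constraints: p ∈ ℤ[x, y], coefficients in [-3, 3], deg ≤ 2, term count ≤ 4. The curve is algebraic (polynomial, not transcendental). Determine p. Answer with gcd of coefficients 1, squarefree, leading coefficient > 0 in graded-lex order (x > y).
(a) The degree is 2 — no degree-1 curve has this shape.
(b) Symmetries: the y ↦ −y reflection is a symmetry, so y appears only in even powers.
(c) Against the integer gridlines: it misses every integer gridline on the y-axis.
(d) Solving for integer coefficients yields p as stated.

2*x^2 - 2*y^2 + 3*x - 1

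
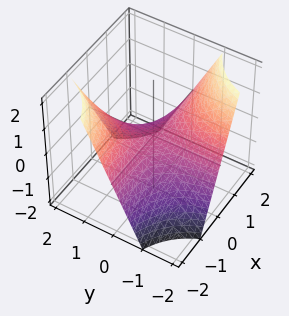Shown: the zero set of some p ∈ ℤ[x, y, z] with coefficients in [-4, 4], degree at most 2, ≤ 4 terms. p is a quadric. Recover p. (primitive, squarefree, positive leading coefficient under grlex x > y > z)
The degree is 2 — a saddle surface; a quadric.
Reading off the gridlines: the visible y-axis segment lies entirely on the surface; one z-axis crossing is at z = 0; every point of the x-axis in the box is on the surface.
Assembling these constraints gives the stated polynomial.

x*y + z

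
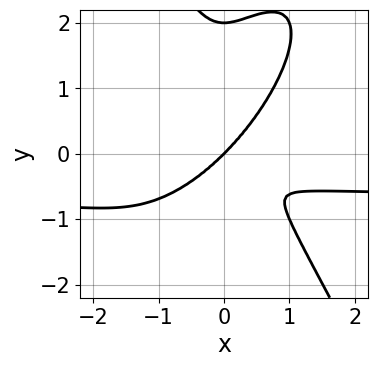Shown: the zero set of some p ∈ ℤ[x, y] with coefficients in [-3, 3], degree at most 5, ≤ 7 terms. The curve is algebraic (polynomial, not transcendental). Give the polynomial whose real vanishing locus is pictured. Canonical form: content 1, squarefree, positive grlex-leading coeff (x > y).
deg p = 4.
Observable constraints: among the integer gridlines, it crosses the y-axis at y ∈ {0, 2}; it crosses the x-axis at the gridline x = 0.
Together with the visible shape, these determine p as stated.

3*x^3*y - 2*x^2*y^2 + y^4 + 2*x^3 - 2*y^3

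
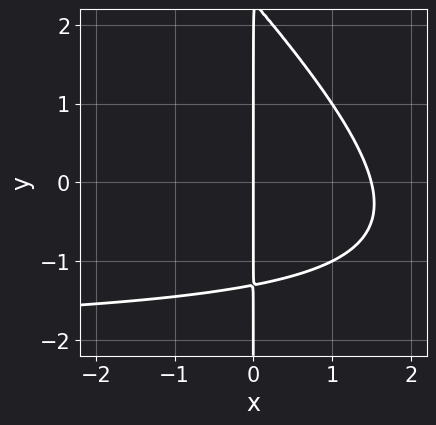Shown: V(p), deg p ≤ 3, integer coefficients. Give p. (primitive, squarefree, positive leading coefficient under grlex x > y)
1. Degree: a generic line meets the curve in up to 3 points, so deg p = 3.
2. From the visible intercepts: one x-axis crossing is at x = 0; every point of the y-axis in the box is on the curve.
3. Together with the visible shape, these determine p as stated.

x^2*y + x*y^2 + 2*x^2 - x*y - 3*x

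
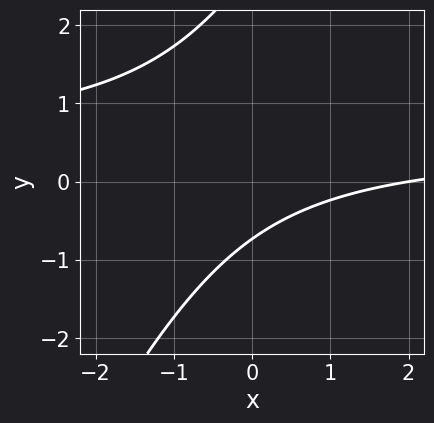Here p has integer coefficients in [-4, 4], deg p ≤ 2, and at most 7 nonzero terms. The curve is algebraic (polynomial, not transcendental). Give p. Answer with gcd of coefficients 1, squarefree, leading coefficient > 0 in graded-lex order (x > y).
2*x*y - y^2 - x + 2*y + 2

The degree is 2 — no degree-1 curve has this shape.
Against the integer gridlines: it crosses the x-axis at the gridline x = 2.
Assembling these constraints gives the stated polynomial.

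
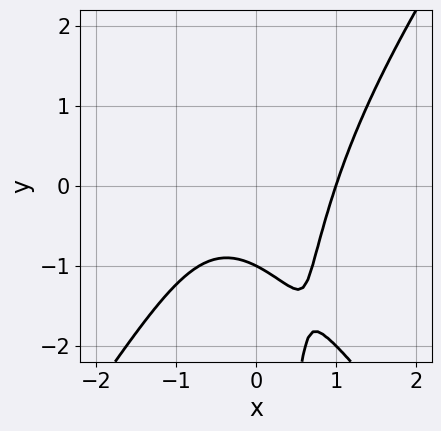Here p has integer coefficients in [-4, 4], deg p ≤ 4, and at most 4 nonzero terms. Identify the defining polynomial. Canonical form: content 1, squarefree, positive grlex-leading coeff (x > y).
2*x^3 - x*y^2 - 2*y - 2

(a) The degree is 3 — a generic line meets the curve in up to 3 points.
(b) Observable constraints: one y-axis crossing is at y = -1; it meets the x-axis at x = 1 (among the integer gridlines).
(c) These observations pin down the coefficients.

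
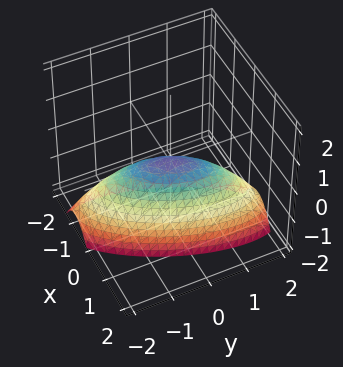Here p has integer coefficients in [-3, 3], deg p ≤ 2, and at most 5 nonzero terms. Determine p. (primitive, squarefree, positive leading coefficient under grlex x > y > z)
3*x^2 - 2*x*y + y^2 + 2*z

The degree is 2 — a generic line meets the surface in up to 2 points.
Against the integer gridlines: one z-axis crossing is at z = 0; it crosses the y-axis at the gridline y = 0; it crosses the x-axis at the gridline x = 0.
Fitting integer coefficients to these (and the overall shape) gives p.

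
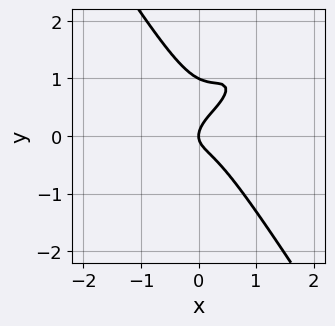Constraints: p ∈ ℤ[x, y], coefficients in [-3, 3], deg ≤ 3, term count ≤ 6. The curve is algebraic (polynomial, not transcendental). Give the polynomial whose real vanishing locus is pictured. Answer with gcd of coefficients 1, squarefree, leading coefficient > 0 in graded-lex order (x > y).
3*x^3 - 3*x^2*y + 2*y^3 - 2*y^2 + x

1. deg p = 3. The shape is more complex than any degree-2 curve.
2. From the axis intercepts and sections: it meets the x-axis at x = 0 (among the integer gridlines); the y-axis gridline crossings are at y ∈ {0, 1}.
3. Matching integer coefficients to the picture gives p.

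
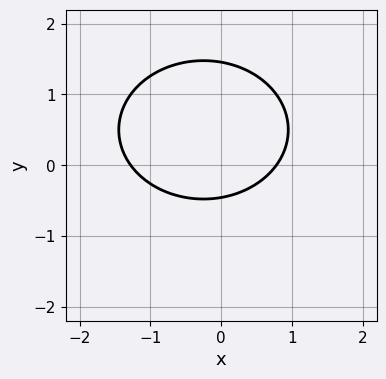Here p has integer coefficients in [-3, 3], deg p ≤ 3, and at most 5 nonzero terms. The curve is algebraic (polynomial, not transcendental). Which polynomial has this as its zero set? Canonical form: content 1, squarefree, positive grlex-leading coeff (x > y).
2*x^2 + 3*y^2 + x - 3*y - 2

(a) deg p = 2. No degree-1 curve has this shape.
(b) Solving for integer coefficients yields p as stated.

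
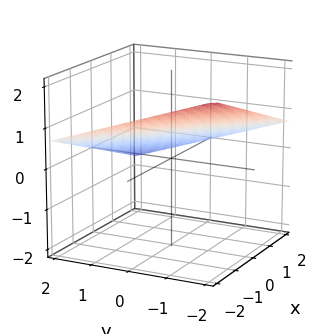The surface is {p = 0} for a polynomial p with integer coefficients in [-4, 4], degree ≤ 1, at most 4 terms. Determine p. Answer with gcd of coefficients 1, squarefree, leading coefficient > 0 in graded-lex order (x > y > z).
x + y + 3*z - 2

The degree is 1 — the surface is flat (a plane).
Observable constraints: one x-axis crossing is at x = 2; one y-axis crossing is at y = 2.
These observations pin down the coefficients.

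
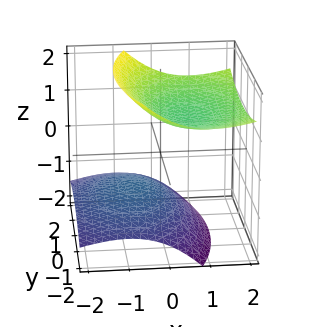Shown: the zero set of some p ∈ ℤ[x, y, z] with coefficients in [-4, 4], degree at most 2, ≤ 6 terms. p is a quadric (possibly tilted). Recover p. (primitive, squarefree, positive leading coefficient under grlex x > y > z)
(a) I count 2 distinct pieces. Treating them together as one polynomial.
(b) The degree is 2 — the shape is more complex than any degree-1 surface.
(c) From the axis intercepts and sections: among the integer gridlines, it crosses the z-axis at z ∈ {-1, 1}; it misses every integer gridline on the y-axis; it misses every integer gridline on the x-axis.
(d) Together with the visible shape, these determine p as stated.

2*x^2 - 3*x*z + y^2 - 3*z^2 + 3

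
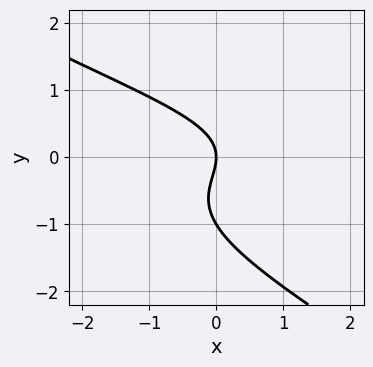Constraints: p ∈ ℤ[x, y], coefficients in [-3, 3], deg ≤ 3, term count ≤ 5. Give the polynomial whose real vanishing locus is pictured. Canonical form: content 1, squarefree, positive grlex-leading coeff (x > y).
The degree is 3 — no degree-2 curve has this shape.
Observable constraints: among the integer gridlines, it crosses the y-axis at y ∈ {-1, 0}; one x-axis crossing is at x = 0.
Fitting integer coefficients to these (and the overall shape) gives p.

2*x*y^2 + 3*y^3 + 3*y^2 + 3*x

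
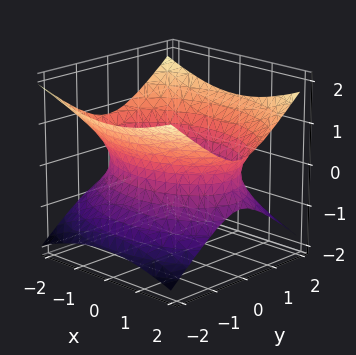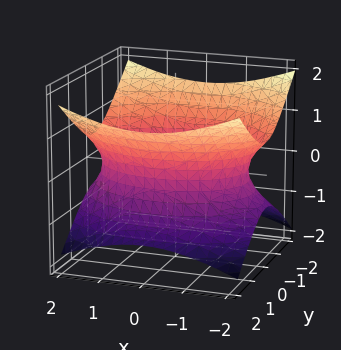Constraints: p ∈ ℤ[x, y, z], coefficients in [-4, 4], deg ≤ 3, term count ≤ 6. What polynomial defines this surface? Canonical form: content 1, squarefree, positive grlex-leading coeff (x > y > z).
x^2 + 2*y^2 - 3*z^2 - 3

(a) deg p = 2. One connected sheet with a waist; a quadric.
(b) Symmetries: it's symmetric under x → −x, forcing even powers of x; mirror symmetry y ↦ −y ⇒ only even powers of y; mirror symmetry z ↦ −z ⇒ only even powers of z.
(c) Checking where it meets the axes: the surface avoids every integer z-axis point in the box.
(d) Putting this together gives p.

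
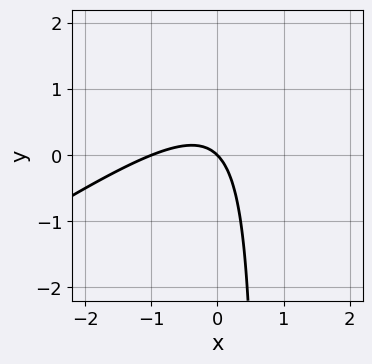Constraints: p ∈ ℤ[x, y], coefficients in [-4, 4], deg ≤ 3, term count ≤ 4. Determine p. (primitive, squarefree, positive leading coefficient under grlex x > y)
2*x^2 - 3*x*y + 2*x + 2*y

Degree: a generic line meets the curve in up to 2 points, so deg p = 2.
Checking where it meets the axes: one y-axis crossing is at y = 0; the x-axis gridline crossings are at x ∈ {-1, 0}.
The integer polynomial consistent with all of this is the stated p.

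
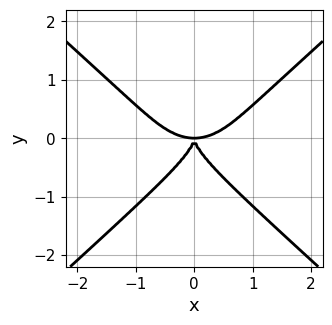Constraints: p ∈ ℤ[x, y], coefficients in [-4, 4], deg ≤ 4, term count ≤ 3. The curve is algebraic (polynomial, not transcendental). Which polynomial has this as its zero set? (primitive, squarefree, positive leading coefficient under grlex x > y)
First, the degree is 4 — no degree-3 curve has this shape.
Next, symmetries: mirror symmetry x ↦ −x ⇒ only even powers of x.
Then, reading off the gridlines: one y-axis crossing is at y = 0; it meets the x-axis at x = 0 (among the integer gridlines).
Finally, matching integer coefficients to the picture gives p.

2*x^4 - 3*y^4 - 3*x^2*y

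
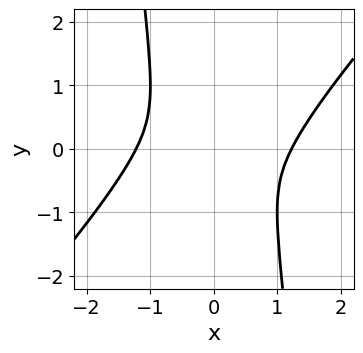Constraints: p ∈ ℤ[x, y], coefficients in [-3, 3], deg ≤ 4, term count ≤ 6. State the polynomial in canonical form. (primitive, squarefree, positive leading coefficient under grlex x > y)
2*x^4 - 2*x^3*y - 3*x^2 - y^2

First, the degree is 4 — the shape is more complex than any degree-3 curve.
Finally, putting this together gives p.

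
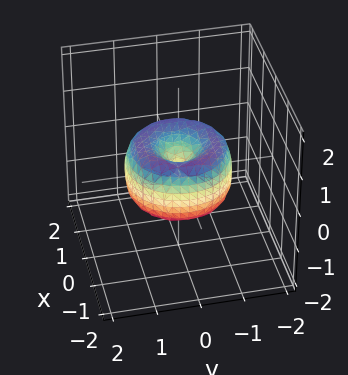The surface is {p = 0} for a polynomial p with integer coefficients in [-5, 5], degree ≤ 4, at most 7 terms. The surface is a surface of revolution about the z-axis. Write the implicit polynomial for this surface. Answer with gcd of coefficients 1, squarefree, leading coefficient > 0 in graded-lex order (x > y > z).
2*x^4 + 4*x^2*y^2 + 2*y^4 - 3*x^2 - 3*y^2 + 2*z^2

(a) The degree is 4 — the shape is more complex than any degree-3 surface.
(b) Symmetries: the z-axis is an axis of rotation, so x and y enter only as x² + y².
(c) From the axis intercepts and sections: it crosses the y-axis at the gridline y = 0; it crosses the z-axis at the gridline z = 0; a circular section at z = 0 has radius between 1 and 2.
(d) Solving for integer coefficients yields p as stated.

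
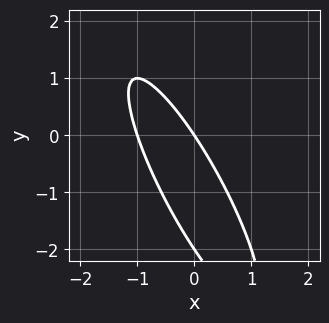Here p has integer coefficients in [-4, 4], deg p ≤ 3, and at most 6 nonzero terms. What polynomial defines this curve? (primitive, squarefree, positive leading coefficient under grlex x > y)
First, the degree is 2 — no degree-1 curve has this shape.
Then, reading off the gridlines: among the integer gridlines, it crosses the x-axis at x ∈ {-1, 0}; among the integer gridlines, it crosses the y-axis at y ∈ {-2, 0}.
Finally, matching integer coefficients to the picture gives p.

3*x^2 + 3*x*y + y^2 + 3*x + 2*y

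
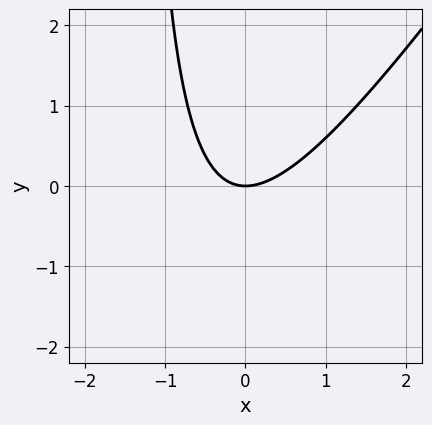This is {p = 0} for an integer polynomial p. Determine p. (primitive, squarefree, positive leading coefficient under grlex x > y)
3*x^2 - 2*x*y - 3*y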